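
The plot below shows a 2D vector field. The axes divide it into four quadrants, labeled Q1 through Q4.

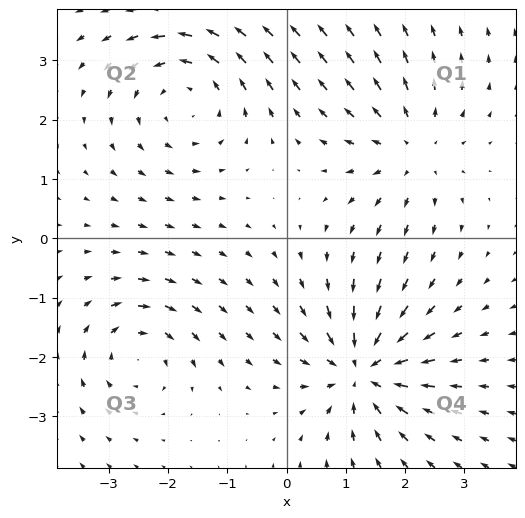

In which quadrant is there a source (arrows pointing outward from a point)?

The source sits at approximately (2.1, 1.5), which lies in quadrant Q1. The divergence there is about +4, positive as expected for a source.

Q1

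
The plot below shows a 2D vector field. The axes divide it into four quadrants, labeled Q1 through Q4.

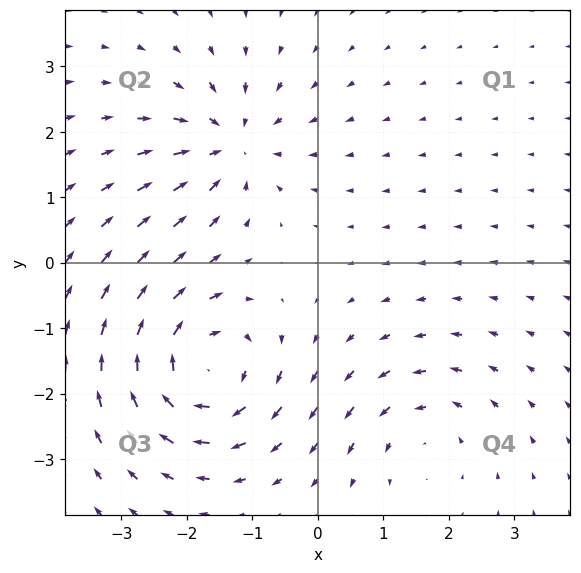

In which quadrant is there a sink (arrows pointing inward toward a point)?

The sink sits at approximately (-1.3, 1.8), which lies in quadrant Q2. The divergence there is about -4, negative as expected for a sink.

Q2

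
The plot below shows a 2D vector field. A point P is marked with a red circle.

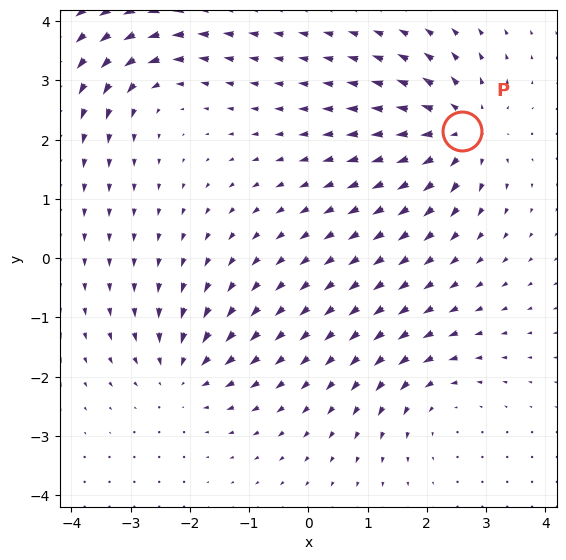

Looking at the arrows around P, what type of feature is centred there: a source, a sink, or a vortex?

At P (2.6, 2.2) the arrows spread outward. Divergence about +5, curl ≈0 — positive divergence with near-zero curl is a source.

source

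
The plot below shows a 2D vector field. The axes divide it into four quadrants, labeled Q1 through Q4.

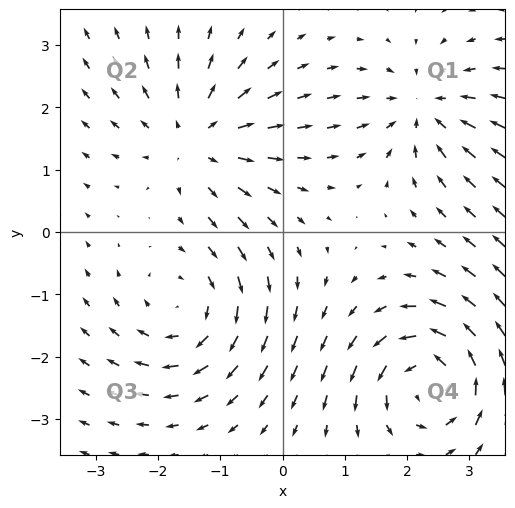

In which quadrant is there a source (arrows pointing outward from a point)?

The source sits at approximately (-1.4, 1.5), which lies in quadrant Q2. The divergence there is about +4, positive as expected for a source.

Q2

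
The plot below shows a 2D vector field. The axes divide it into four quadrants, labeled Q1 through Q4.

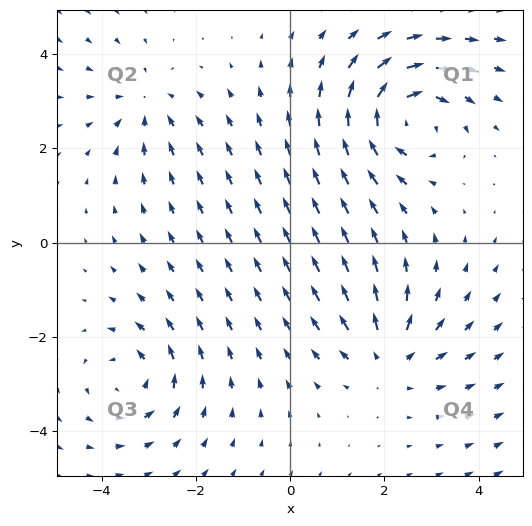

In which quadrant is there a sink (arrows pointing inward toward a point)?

Q2

The sink sits at approximately (-3.1, 2.9), which lies in quadrant Q2. The divergence there is about -3, negative as expected for a sink.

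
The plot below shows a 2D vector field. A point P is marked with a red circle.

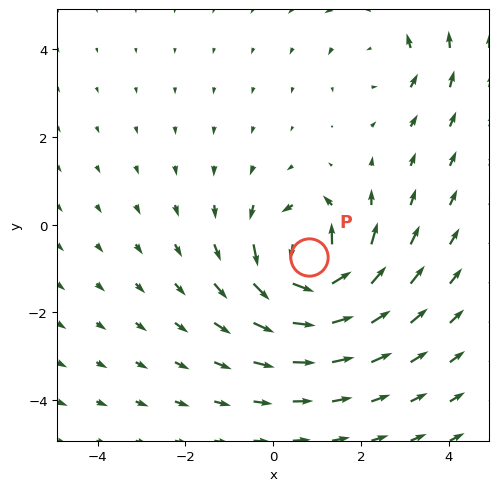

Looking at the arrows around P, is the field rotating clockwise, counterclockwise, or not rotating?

Near P at (0.8, -0.7) the arrows circulate counterclockwise. The curl (z-component) there is about +6; positive curl means counterclockwise rotation.

counterclockwise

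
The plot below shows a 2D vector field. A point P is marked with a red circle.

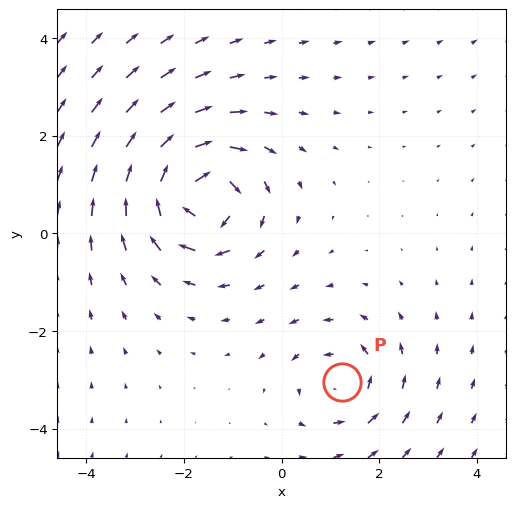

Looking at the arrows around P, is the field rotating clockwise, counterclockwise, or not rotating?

counterclockwise

Near P at (1.2, -3.0) the arrows circulate counterclockwise. The curl (z-component) there is about +3; positive curl means counterclockwise rotation.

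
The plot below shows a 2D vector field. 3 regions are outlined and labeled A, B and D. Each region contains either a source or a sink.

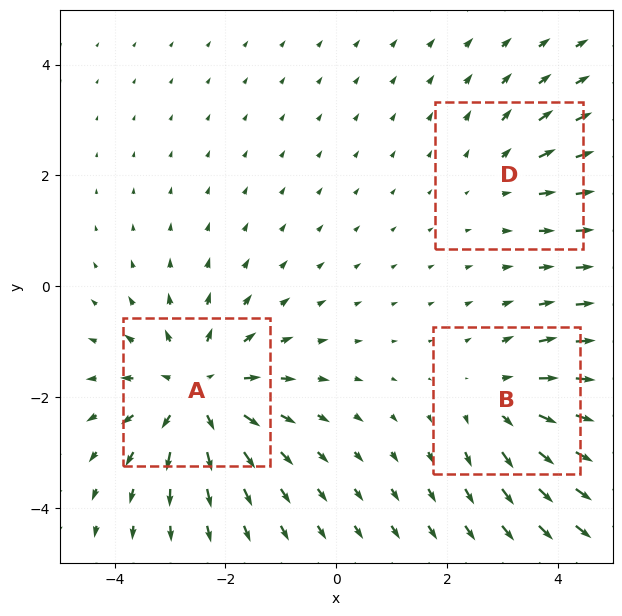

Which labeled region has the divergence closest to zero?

D

Divergence at each region's feature centre — A: about +5, B: about +3, D: about +2. Region D is closest to zero.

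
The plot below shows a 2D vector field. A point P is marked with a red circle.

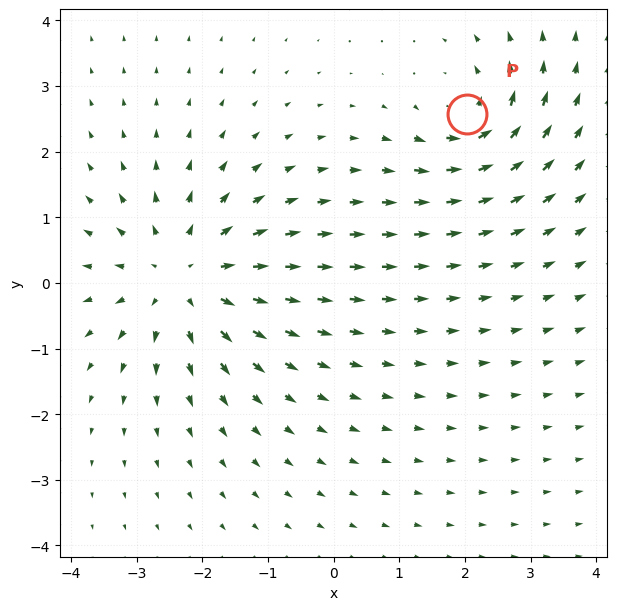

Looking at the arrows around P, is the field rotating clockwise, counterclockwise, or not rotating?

counterclockwise

Near P at (2.0, 2.6) the arrows circulate counterclockwise. The curl (z-component) there is about +4; positive curl means counterclockwise rotation.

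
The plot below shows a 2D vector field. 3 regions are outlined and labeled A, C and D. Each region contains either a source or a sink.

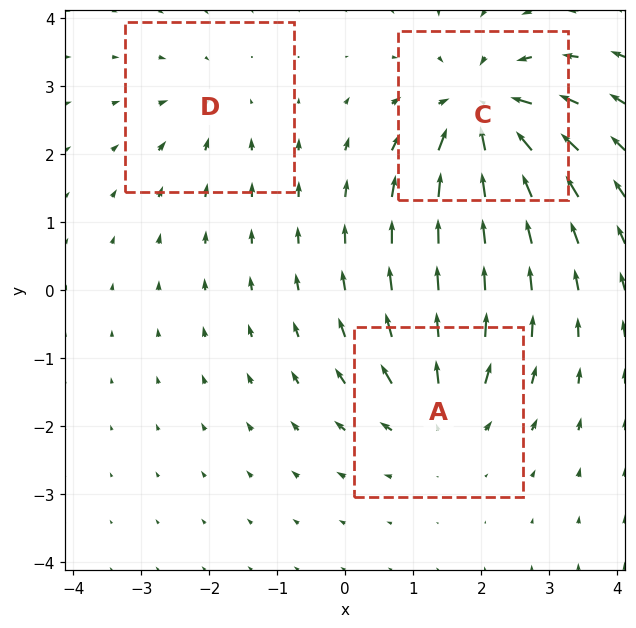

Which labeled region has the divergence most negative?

Divergence at each region's feature centre — A: about +4, C: about -6, D: about -2. Region C is most negative.

C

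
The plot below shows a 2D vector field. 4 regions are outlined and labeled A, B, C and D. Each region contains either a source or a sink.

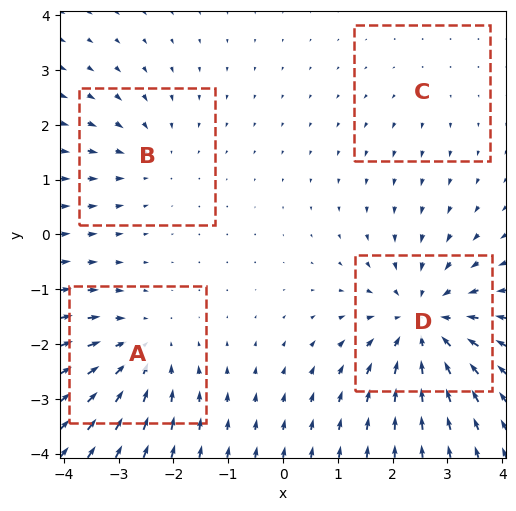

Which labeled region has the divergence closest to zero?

Divergence at each region's feature centre — A: about -4, B: about -3, C: about +2, D: about -6. Region C is closest to zero.

C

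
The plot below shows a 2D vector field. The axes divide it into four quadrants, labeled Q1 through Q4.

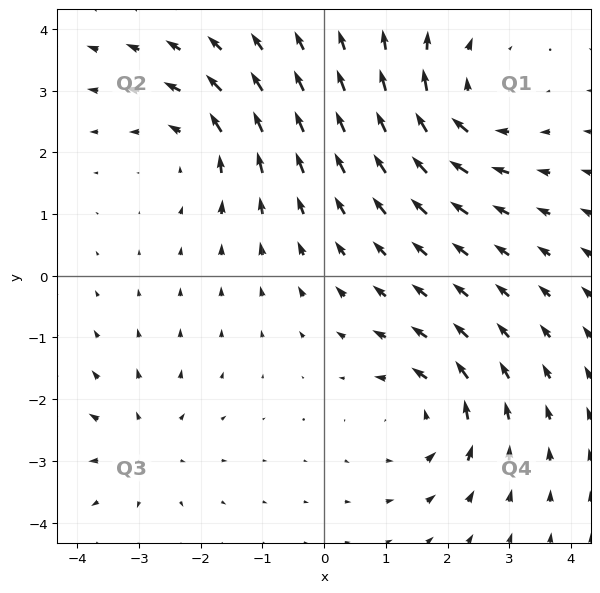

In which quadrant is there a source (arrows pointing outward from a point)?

Q3

The source sits at approximately (-2.9, -2.7), which lies in quadrant Q3. The divergence there is about +3, positive as expected for a source.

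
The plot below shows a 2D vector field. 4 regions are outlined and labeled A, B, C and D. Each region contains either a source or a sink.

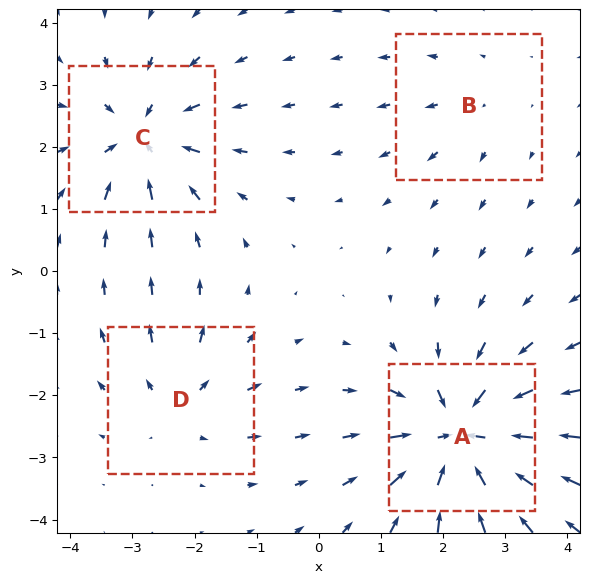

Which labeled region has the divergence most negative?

Divergence at each region's feature centre — A: about -8, B: about +2, C: about -6, D: about +4. Region A is most negative.

A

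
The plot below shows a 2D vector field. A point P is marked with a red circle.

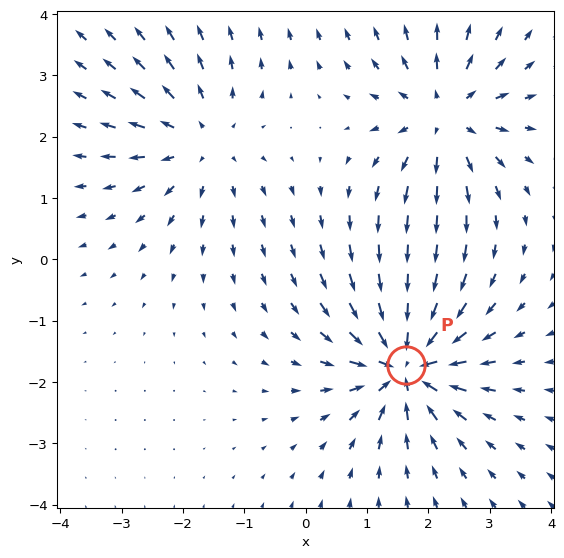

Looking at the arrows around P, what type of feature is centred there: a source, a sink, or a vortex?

At P (1.6, -1.7) the arrows converge inward. Divergence about -7, curl ≈0 — negative divergence with near-zero curl is a sink.

sink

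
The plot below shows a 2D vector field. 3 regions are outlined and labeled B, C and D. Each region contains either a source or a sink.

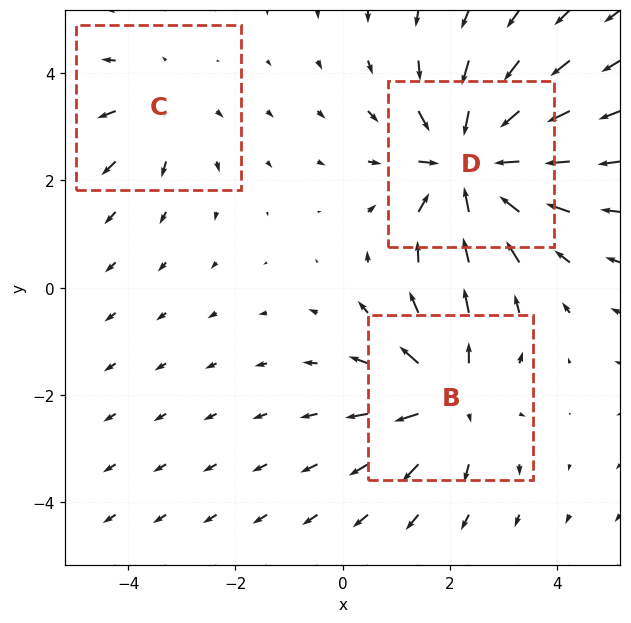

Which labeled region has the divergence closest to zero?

C

Divergence at each region's feature centre — B: about +3, C: about +2, D: about -5. Region C is closest to zero.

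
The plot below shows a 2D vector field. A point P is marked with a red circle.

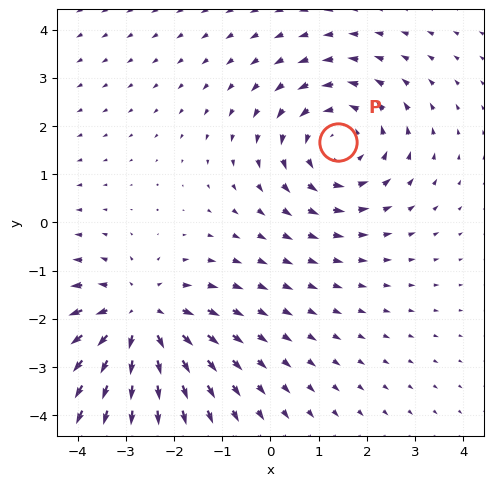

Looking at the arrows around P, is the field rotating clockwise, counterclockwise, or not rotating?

Near P at (1.4, 1.7) the arrows circulate counterclockwise. The curl (z-component) there is about +3; positive curl means counterclockwise rotation.

counterclockwise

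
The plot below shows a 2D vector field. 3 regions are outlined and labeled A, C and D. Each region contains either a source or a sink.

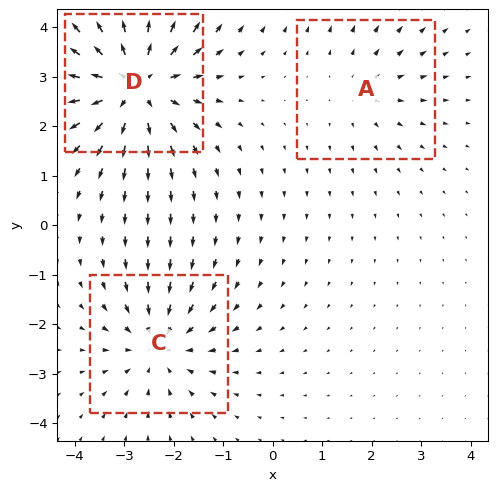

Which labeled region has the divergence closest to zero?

Divergence at each region's feature centre — A: about +2, C: about -3, D: about +5. Region A is closest to zero.

A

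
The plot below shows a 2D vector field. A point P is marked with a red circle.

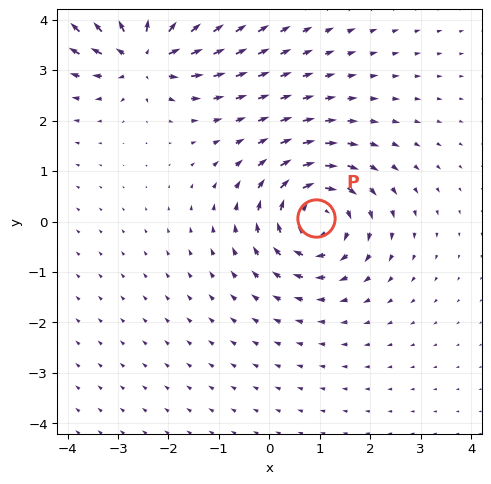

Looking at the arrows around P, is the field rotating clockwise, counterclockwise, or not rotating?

clockwise

Near P at (0.9, 0.1) the arrows circulate clockwise. The curl (z-component) there is about -5; negative curl means clockwise rotation.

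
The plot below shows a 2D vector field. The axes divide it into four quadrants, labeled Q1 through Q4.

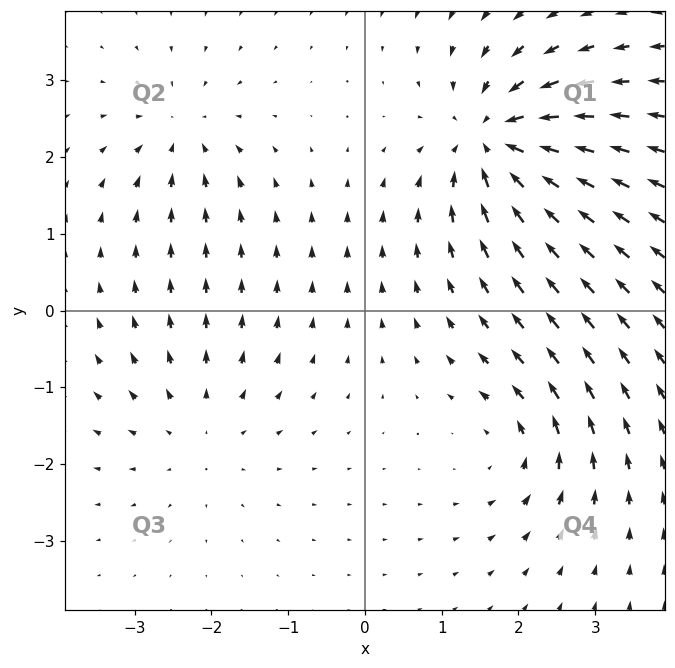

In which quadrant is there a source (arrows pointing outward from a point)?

The source sits at approximately (-2.1, -1.5), which lies in quadrant Q3. The divergence there is about +3, positive as expected for a source.

Q3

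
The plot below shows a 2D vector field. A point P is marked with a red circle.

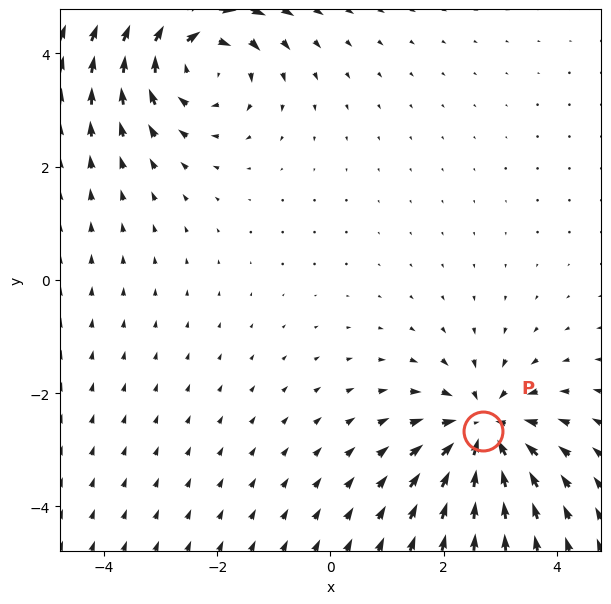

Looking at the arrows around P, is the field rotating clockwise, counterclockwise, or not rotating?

Near P at (2.7, -2.7) the arrows show no circulation. The curl there is ≈0.

not rotating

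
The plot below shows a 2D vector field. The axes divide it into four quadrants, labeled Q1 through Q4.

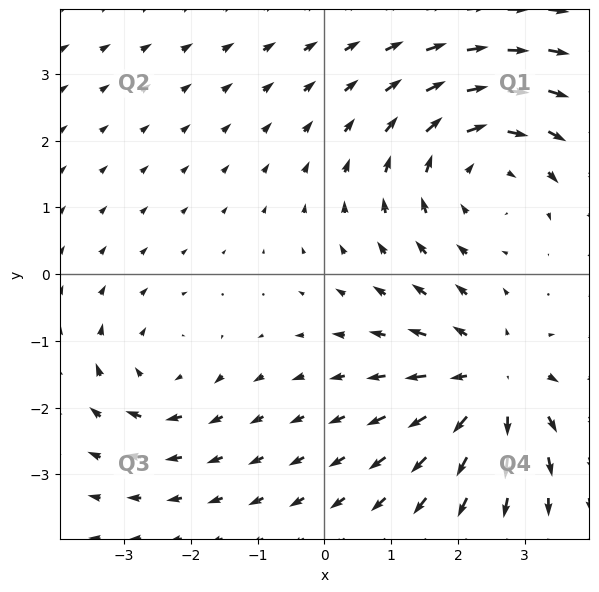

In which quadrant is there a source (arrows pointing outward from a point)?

Q4

The source sits at approximately (2.5, -1.6), which lies in quadrant Q4. The divergence there is about +5, positive as expected for a source.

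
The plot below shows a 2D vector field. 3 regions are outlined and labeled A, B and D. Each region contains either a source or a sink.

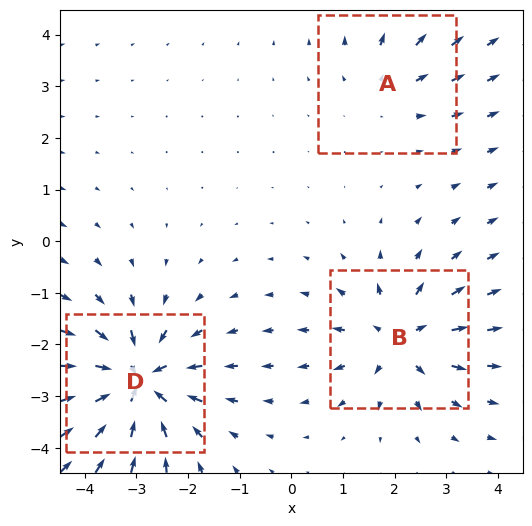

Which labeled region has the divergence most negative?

Divergence at each region's feature centre — A: about +2, B: about +4, D: about -6. Region D is most negative.

D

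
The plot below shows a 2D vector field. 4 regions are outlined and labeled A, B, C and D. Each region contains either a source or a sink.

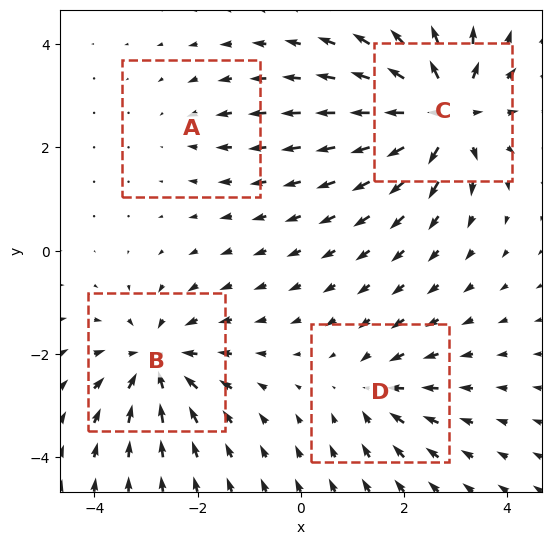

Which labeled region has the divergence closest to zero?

Divergence at each region's feature centre — A: about -2, B: about -5, C: about +8, D: about -3. Region A is closest to zero.

A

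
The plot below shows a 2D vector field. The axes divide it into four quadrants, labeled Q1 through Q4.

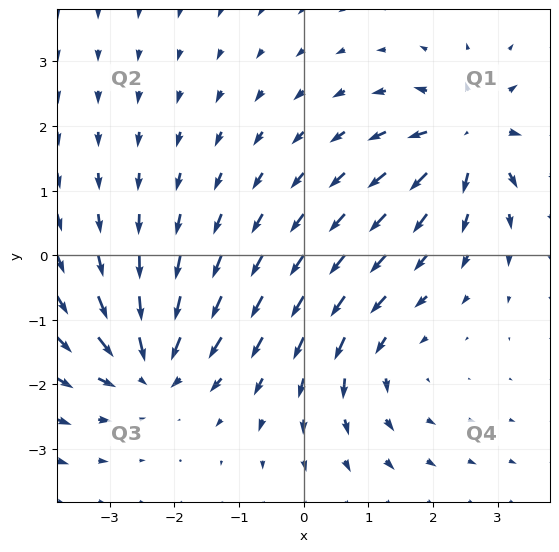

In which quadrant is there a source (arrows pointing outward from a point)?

The source sits at approximately (2.6, 1.8), which lies in quadrant Q1. The divergence there is about +6, positive as expected for a source.

Q1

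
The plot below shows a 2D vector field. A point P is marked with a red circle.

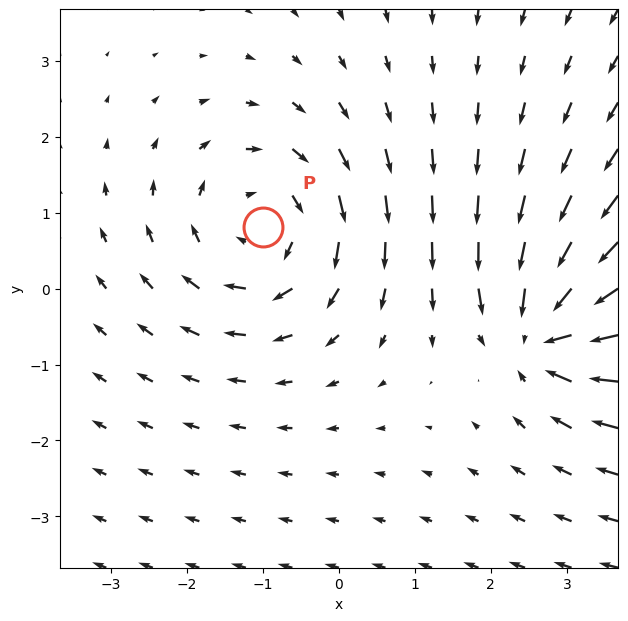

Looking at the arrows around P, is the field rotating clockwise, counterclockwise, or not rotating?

Near P at (-1.0, 0.8) the arrows circulate clockwise. The curl (z-component) there is about -5; negative curl means clockwise rotation.

clockwise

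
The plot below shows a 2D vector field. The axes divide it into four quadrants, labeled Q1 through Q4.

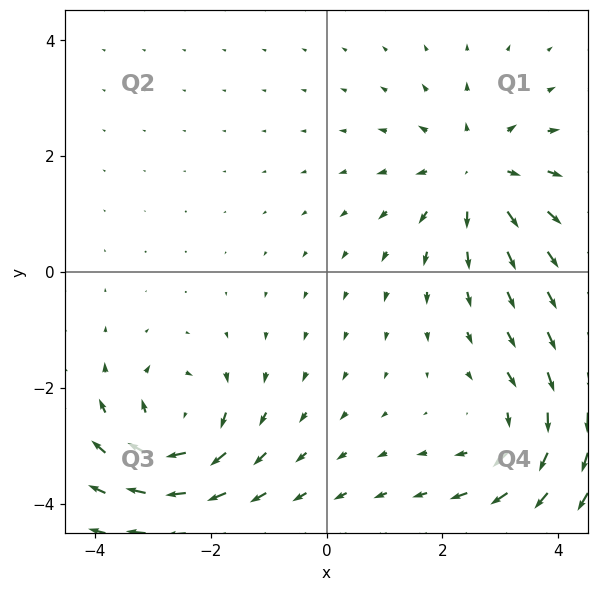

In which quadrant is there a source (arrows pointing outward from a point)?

The source sits at approximately (2.6, 1.7), which lies in quadrant Q1. The divergence there is about +4, positive as expected for a source.

Q1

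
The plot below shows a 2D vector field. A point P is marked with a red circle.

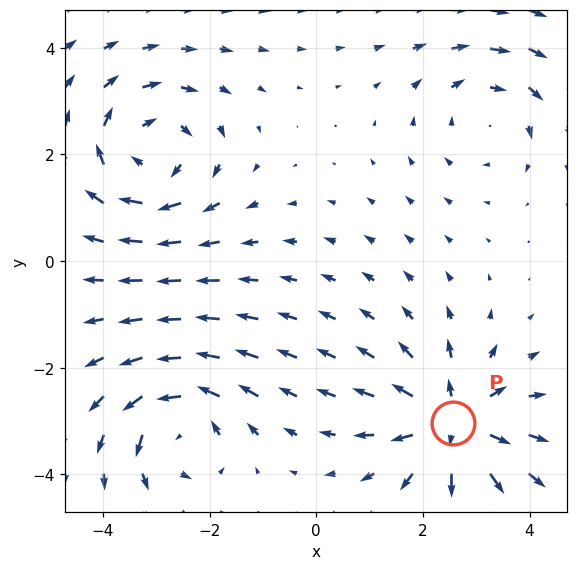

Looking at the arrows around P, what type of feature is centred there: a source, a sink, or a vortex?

At P (2.6, -3.0) the arrows spread outward. Divergence about +5, curl ≈0 — positive divergence with near-zero curl is a source.

source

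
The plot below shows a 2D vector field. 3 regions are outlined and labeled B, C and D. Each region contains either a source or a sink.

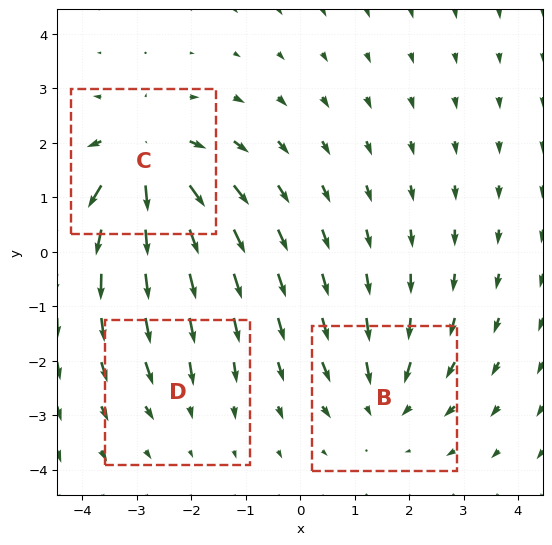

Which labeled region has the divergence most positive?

C

Divergence at each region's feature centre — B: about -3, C: about +5, D: about -2. Region C is most positive.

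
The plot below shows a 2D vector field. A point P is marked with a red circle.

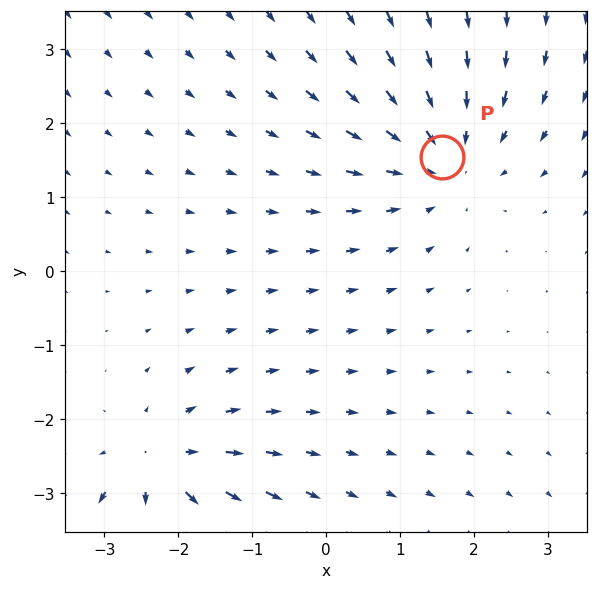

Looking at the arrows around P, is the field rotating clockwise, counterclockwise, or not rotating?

not rotating

Near P at (1.6, 1.6) the arrows show no circulation. The curl there is ≈0.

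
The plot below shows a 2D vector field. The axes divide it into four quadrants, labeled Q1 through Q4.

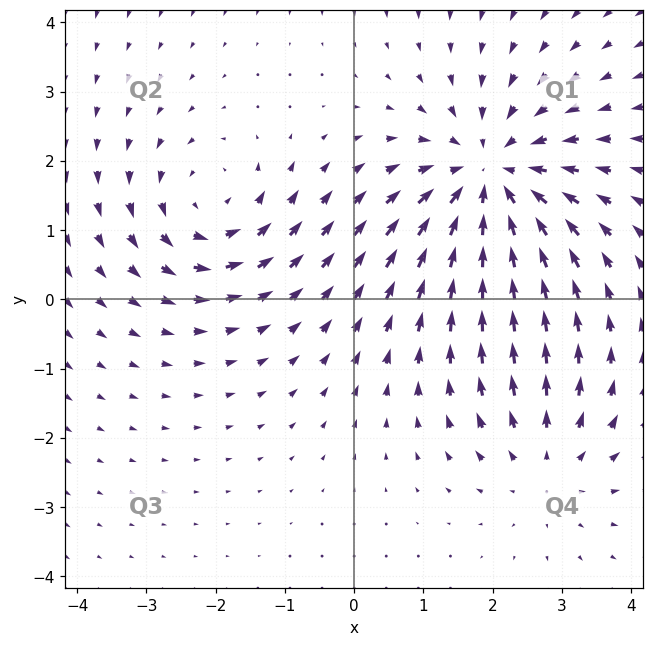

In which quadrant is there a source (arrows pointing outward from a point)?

The source sits at approximately (2.8, -2.4), which lies in quadrant Q4. The divergence there is about +2, positive as expected for a source.

Q4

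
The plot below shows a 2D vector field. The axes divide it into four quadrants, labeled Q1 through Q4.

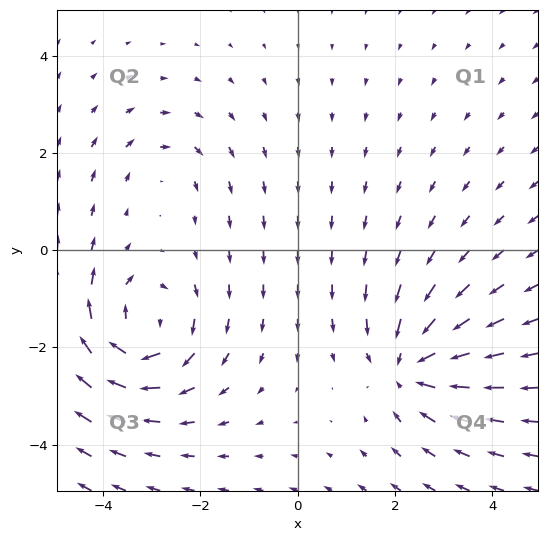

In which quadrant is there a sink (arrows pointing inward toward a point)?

The sink sits at approximately (2.3, -2.4), which lies in quadrant Q4. The divergence there is about -5, negative as expected for a sink.

Q4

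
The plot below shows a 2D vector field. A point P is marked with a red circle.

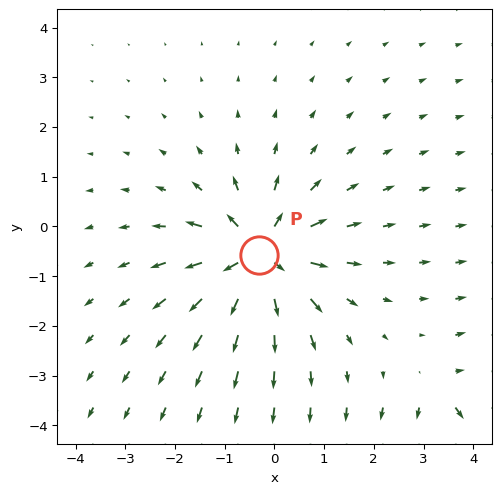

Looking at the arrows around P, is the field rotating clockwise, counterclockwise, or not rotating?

not rotating

Near P at (-0.3, -0.6) the arrows show no circulation. The curl there is ≈0.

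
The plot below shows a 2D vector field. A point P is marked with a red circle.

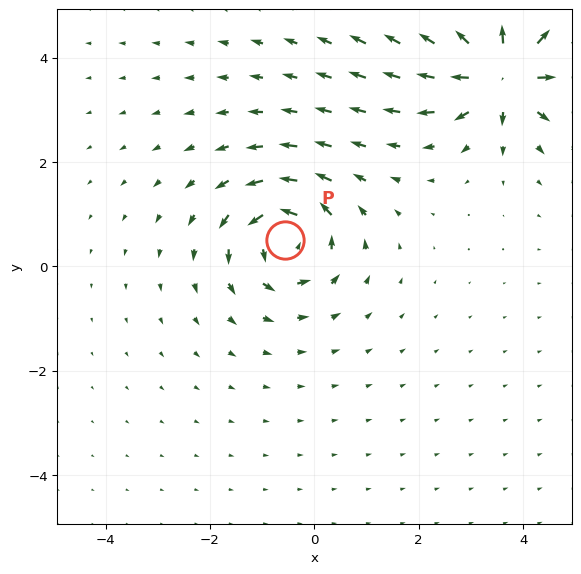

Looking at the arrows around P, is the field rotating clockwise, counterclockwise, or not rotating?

counterclockwise

Near P at (-0.6, 0.5) the arrows circulate counterclockwise. The curl (z-component) there is about +5; positive curl means counterclockwise rotation.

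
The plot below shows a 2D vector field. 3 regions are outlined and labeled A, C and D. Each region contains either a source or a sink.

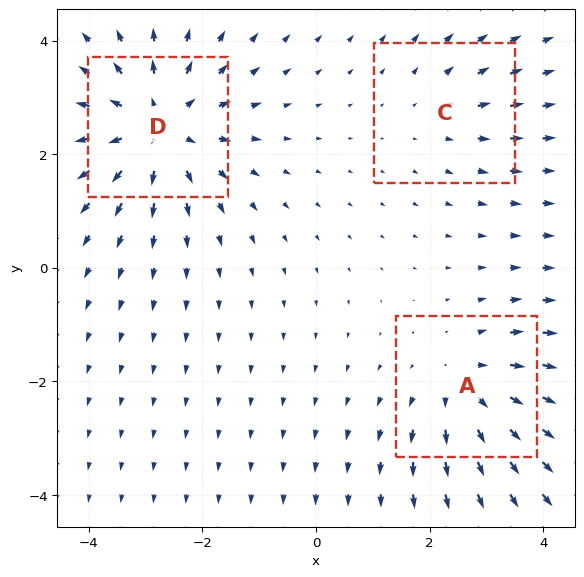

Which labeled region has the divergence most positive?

Divergence at each region's feature centre — A: about +3, C: about +2, D: about +4. Region D is most positive.

D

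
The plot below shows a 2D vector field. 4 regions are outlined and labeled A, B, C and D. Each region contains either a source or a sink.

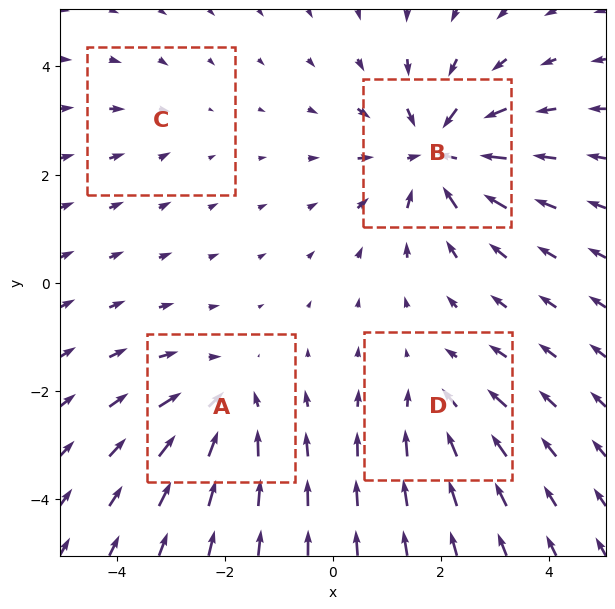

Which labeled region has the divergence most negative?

Divergence at each region's feature centre — A: about -4, B: about -7, C: about -2, D: about -3. Region B is most negative.

B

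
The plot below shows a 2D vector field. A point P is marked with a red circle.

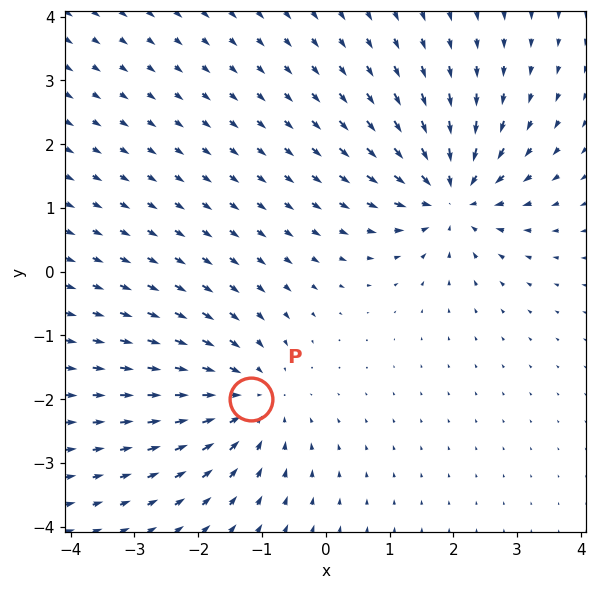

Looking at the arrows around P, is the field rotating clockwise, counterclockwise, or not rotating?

Near P at (-1.2, -2.0) the arrows show no circulation. The curl there is ≈0.

not rotating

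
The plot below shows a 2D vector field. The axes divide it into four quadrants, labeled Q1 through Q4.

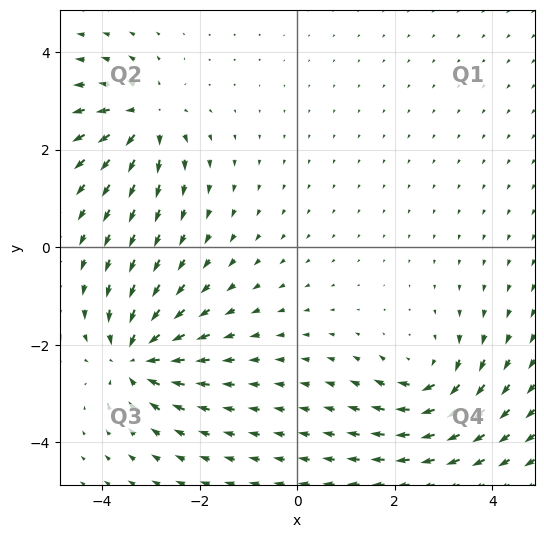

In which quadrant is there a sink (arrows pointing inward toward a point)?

Q3

The sink sits at approximately (-3.3, -2.3), which lies in quadrant Q3. The divergence there is about -4, negative as expected for a sink.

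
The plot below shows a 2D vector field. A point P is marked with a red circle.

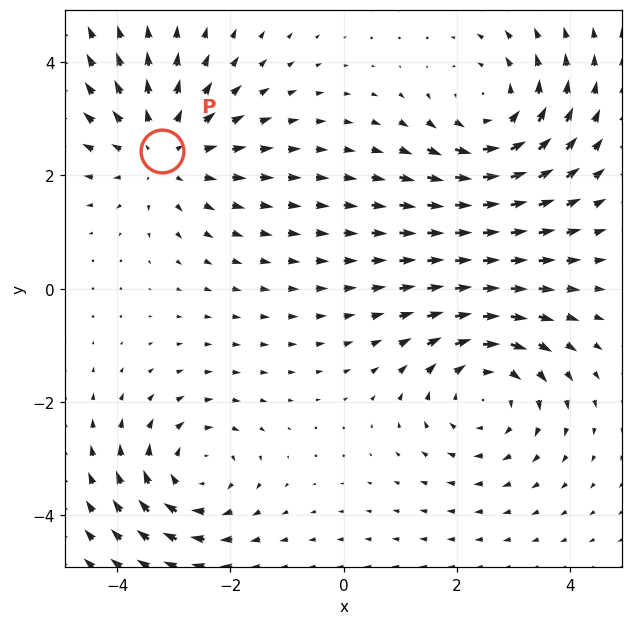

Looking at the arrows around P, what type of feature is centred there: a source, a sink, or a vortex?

source

At P (-3.2, 2.4) the arrows spread outward. Divergence about +3, curl ≈0 — positive divergence with near-zero curl is a source.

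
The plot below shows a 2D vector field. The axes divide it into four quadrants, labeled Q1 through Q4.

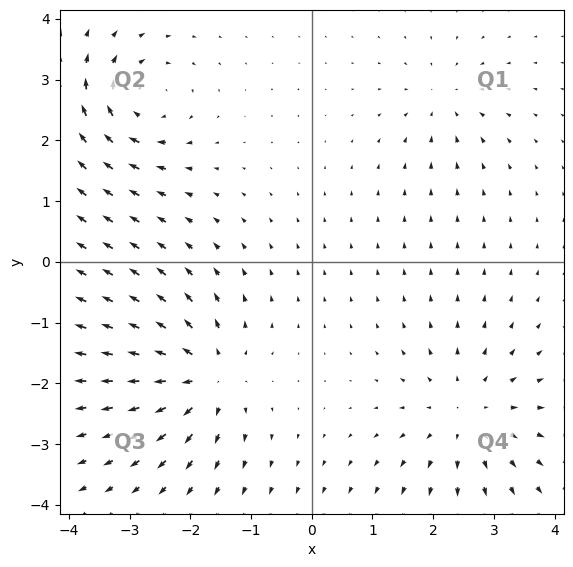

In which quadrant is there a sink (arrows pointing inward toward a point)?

The sink sits at approximately (2.2, 2.7), which lies in quadrant Q1. The divergence there is about -4, negative as expected for a sink.

Q1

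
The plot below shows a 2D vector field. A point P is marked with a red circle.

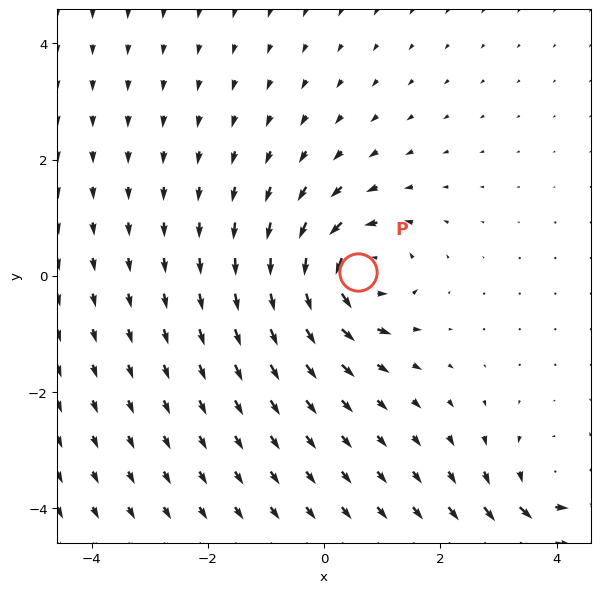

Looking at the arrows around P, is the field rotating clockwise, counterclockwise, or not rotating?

Near P at (0.6, 0.1) the arrows circulate counterclockwise. The curl (z-component) there is about +5; positive curl means counterclockwise rotation.

counterclockwise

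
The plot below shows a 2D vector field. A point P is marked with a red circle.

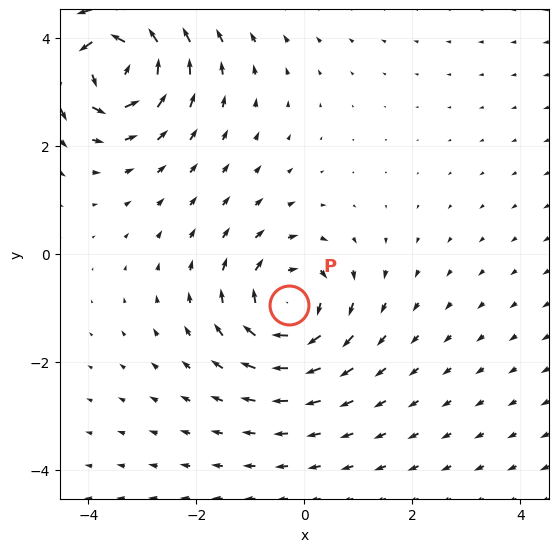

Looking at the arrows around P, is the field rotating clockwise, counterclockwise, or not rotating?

Near P at (-0.3, -0.9) the arrows circulate clockwise. The curl (z-component) there is about -4; negative curl means clockwise rotation.

clockwise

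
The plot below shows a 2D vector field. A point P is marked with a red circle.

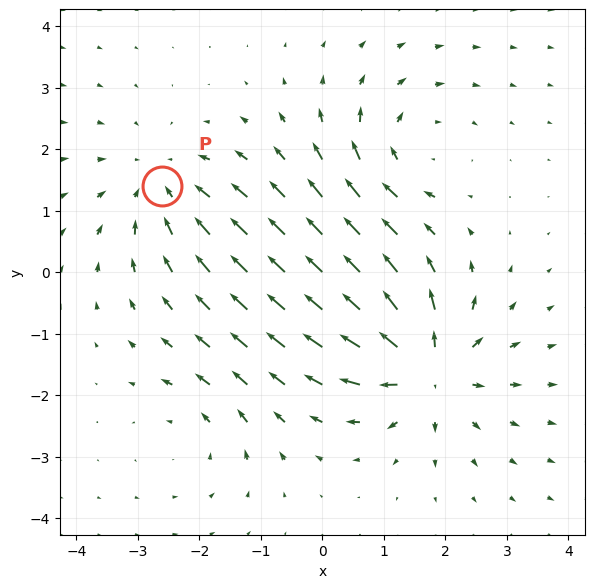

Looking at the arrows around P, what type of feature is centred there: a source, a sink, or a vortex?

At P (-2.6, 1.4) the arrows converge inward. Divergence about -3, curl ≈0 — negative divergence with near-zero curl is a sink.

sink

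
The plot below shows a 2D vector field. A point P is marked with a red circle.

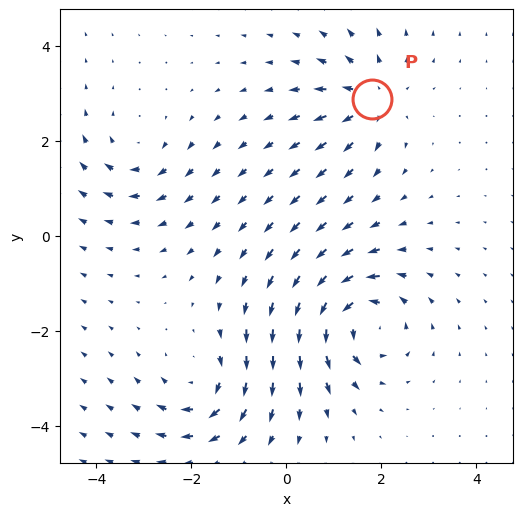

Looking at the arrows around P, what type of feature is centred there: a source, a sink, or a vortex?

At P (1.8, 2.9) the arrows spread outward. Divergence about +5, curl ≈0 — positive divergence with near-zero curl is a source.

source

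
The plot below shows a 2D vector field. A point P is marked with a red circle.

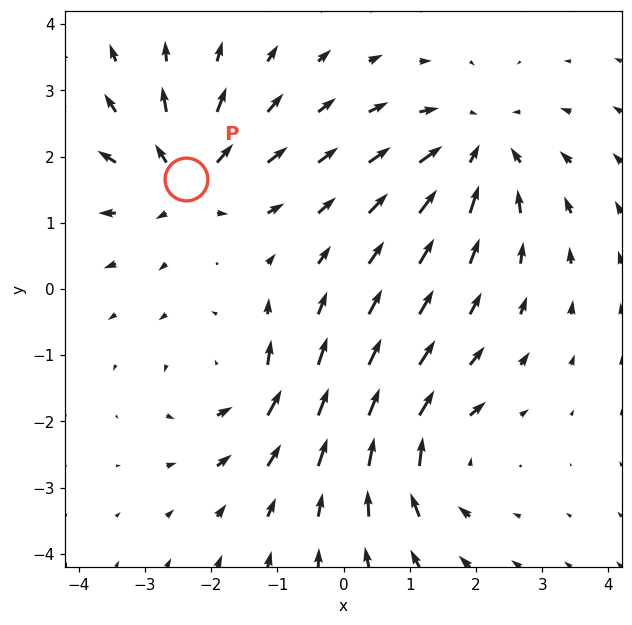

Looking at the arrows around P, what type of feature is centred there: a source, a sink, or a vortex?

source

At P (-2.4, 1.7) the arrows spread outward. Divergence about +4, curl ≈0 — positive divergence with near-zero curl is a source.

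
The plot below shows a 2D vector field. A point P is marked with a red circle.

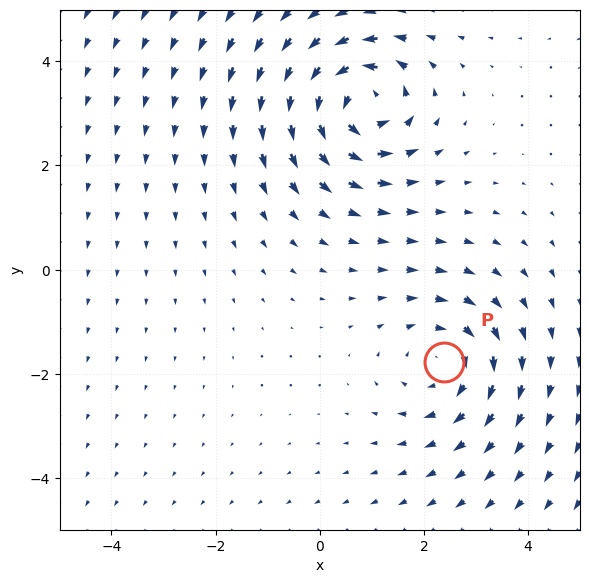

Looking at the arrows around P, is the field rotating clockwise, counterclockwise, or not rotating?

clockwise

Near P at (2.4, -1.8) the arrows circulate clockwise. The curl (z-component) there is about -3; negative curl means clockwise rotation.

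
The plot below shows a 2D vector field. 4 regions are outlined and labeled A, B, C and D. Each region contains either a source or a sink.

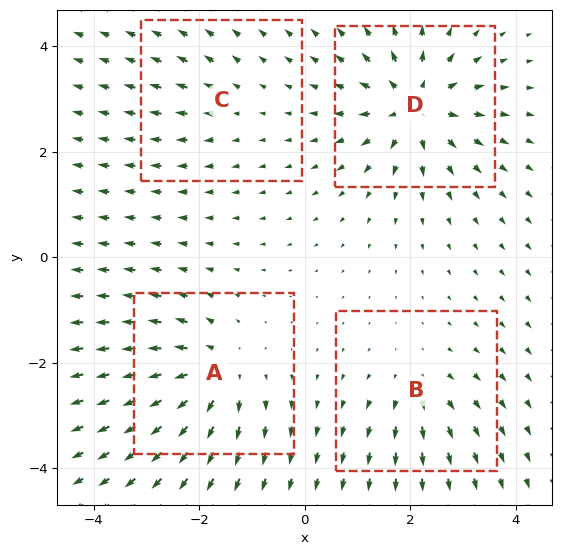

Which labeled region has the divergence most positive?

D

Divergence at each region's feature centre — A: about +7, B: about +4, C: about +2, D: about +8. Region D is most positive.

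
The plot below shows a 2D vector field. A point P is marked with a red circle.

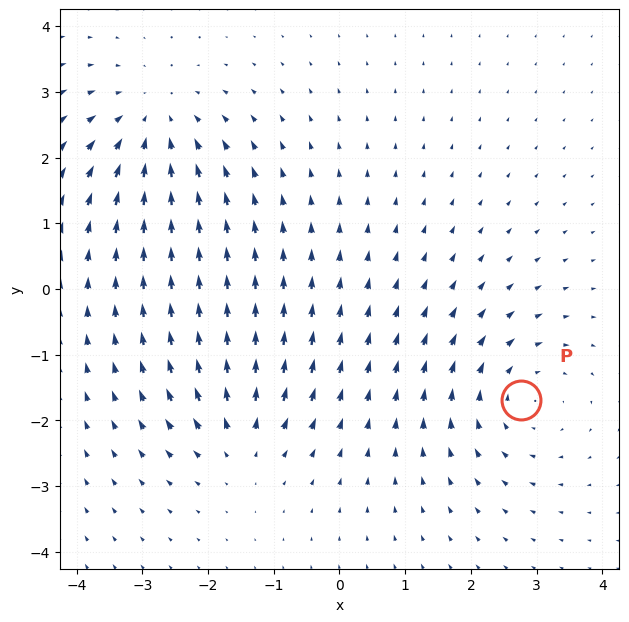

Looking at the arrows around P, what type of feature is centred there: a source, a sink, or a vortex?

vortex

At P (2.8, -1.7) the arrows circulate clockwise. Divergence ≈0, curl about -4 — near-zero divergence with nonzero curl is a vortex.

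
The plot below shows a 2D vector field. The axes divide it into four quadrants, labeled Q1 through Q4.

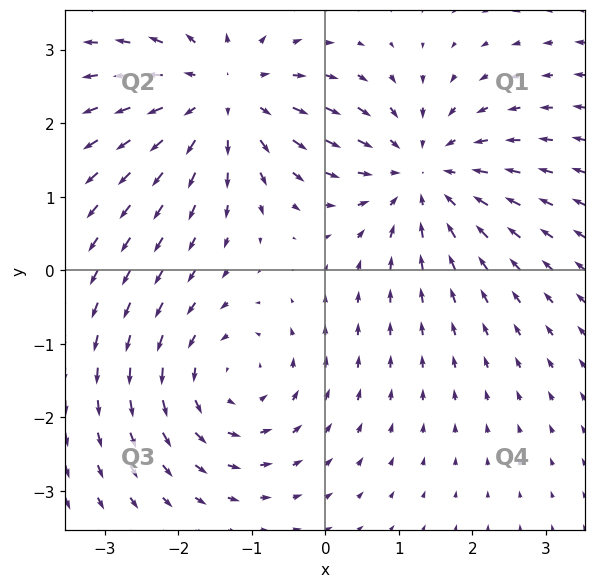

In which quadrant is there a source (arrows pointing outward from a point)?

The source sits at approximately (-1.4, 2.4), which lies in quadrant Q2. The divergence there is about +3, positive as expected for a source.

Q2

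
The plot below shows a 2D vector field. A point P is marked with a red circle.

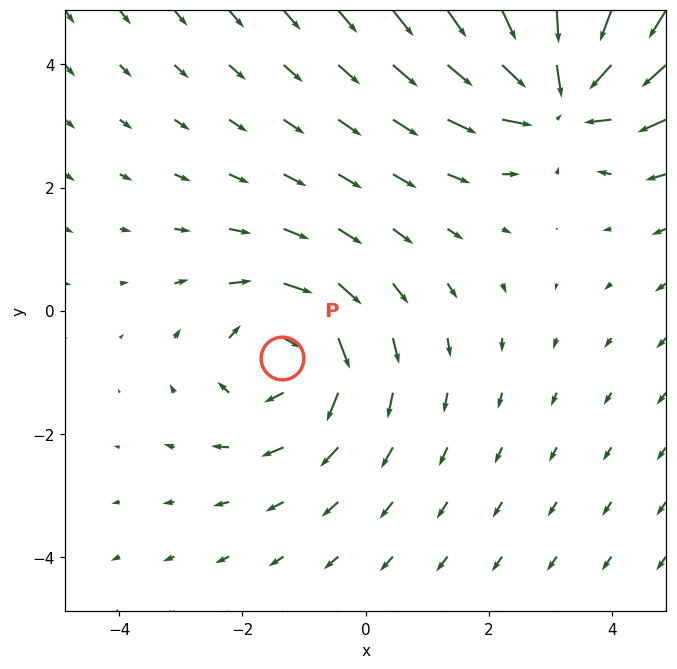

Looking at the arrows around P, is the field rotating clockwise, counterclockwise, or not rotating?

Near P at (-1.4, -0.8) the arrows circulate clockwise. The curl (z-component) there is about -3; negative curl means clockwise rotation.

clockwise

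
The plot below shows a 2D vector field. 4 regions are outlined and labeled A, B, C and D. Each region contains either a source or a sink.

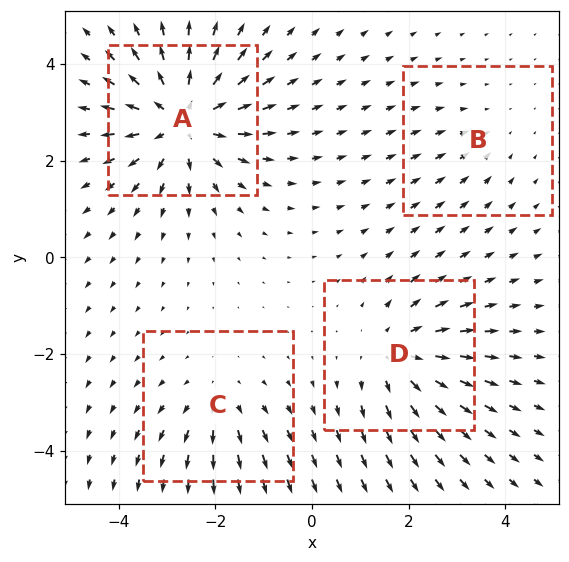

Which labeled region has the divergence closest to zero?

Divergence at each region's feature centre — A: about +7, B: about -2, C: about +3, D: about +5. Region B is closest to zero.

B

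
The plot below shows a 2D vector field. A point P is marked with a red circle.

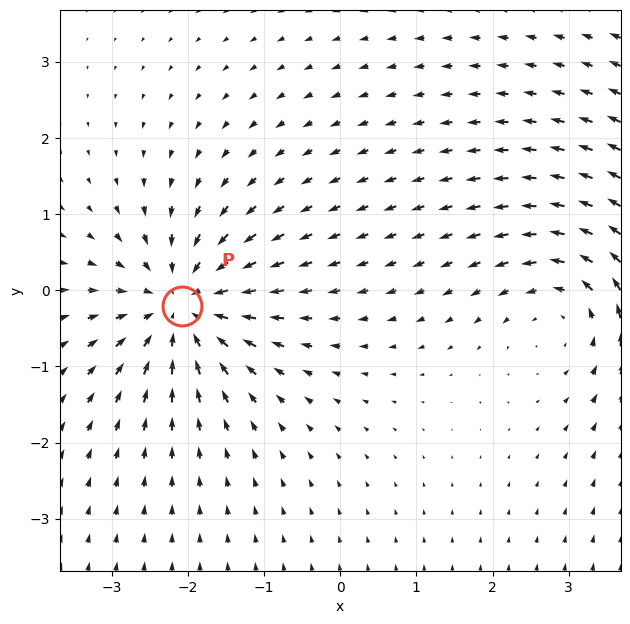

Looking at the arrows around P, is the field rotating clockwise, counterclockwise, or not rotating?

Near P at (-2.1, -0.2) the arrows show no circulation. The curl there is ≈0.

not rotating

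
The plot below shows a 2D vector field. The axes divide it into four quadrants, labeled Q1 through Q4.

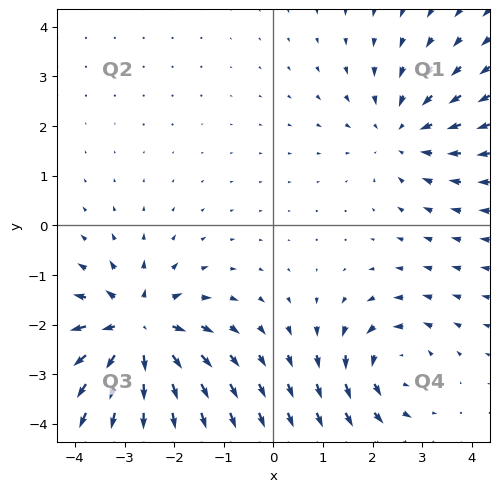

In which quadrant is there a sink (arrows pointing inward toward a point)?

Q1

The sink sits at approximately (2.6, 1.9), which lies in quadrant Q1. The divergence there is about -2, negative as expected for a sink.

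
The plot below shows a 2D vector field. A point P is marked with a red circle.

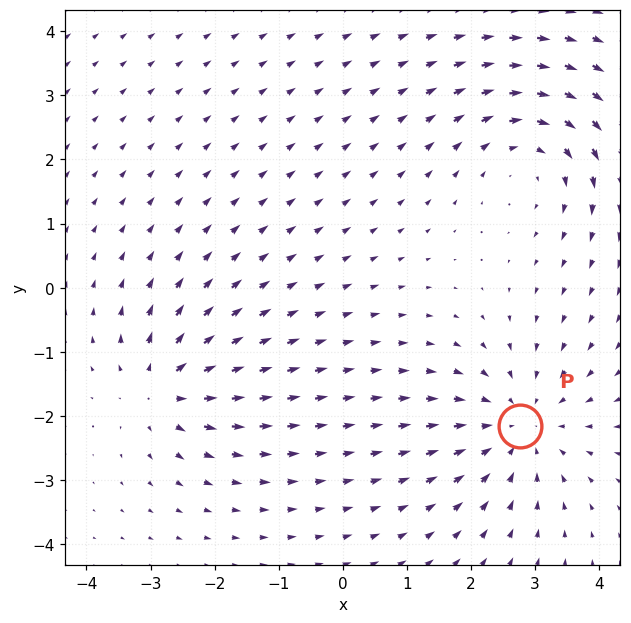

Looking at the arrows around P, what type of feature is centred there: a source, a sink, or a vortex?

At P (2.8, -2.2) the arrows converge inward. Divergence about -4, curl ≈0 — negative divergence with near-zero curl is a sink.

sink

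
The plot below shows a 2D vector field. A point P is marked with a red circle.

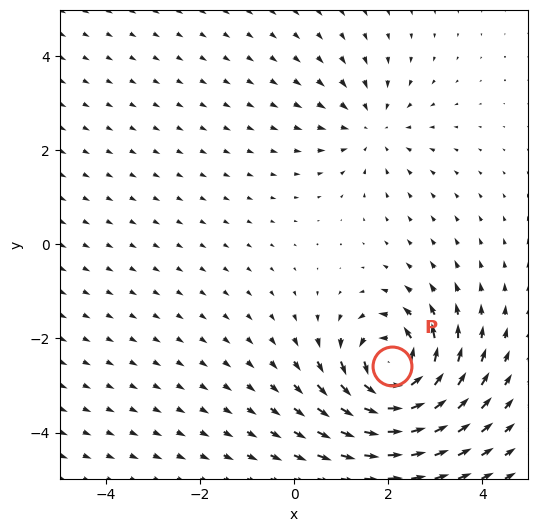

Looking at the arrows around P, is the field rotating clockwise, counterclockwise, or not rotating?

counterclockwise

Near P at (2.1, -2.6) the arrows circulate counterclockwise. The curl (z-component) there is about +7; positive curl means counterclockwise rotation.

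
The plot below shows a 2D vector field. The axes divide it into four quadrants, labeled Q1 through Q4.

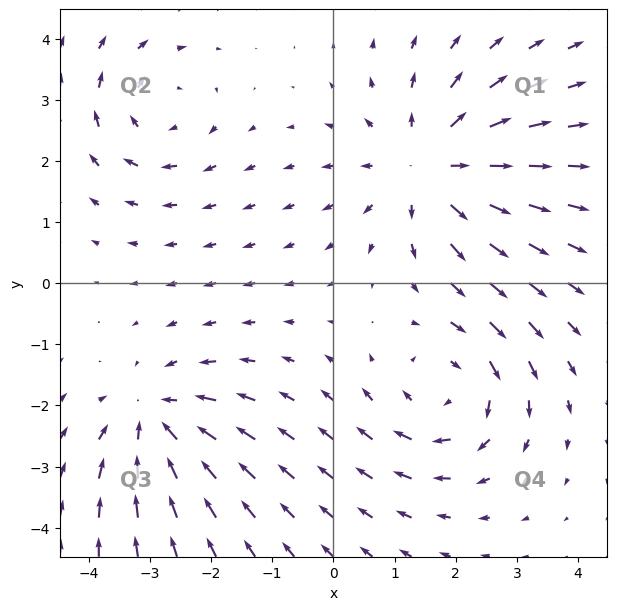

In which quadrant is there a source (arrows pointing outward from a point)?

The source sits at approximately (1.6, 1.9), which lies in quadrant Q1. The divergence there is about +4, positive as expected for a source.

Q1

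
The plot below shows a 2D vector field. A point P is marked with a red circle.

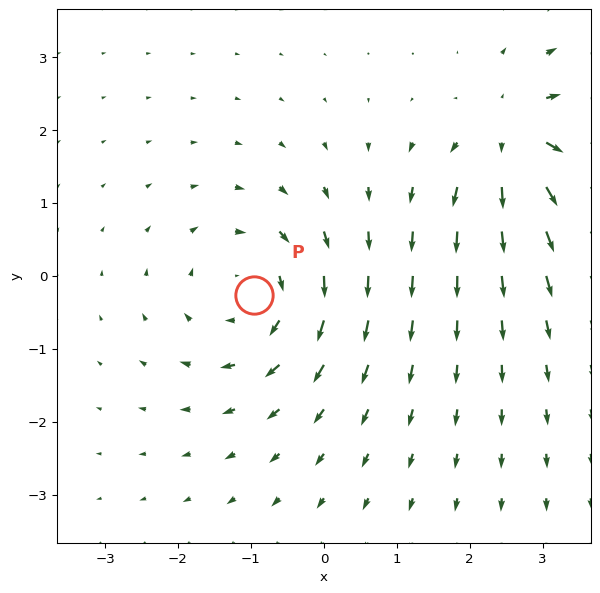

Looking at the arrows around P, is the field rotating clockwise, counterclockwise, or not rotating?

Near P at (-1.0, -0.3) the arrows circulate clockwise. The curl (z-component) there is about -3; negative curl means clockwise rotation.

clockwise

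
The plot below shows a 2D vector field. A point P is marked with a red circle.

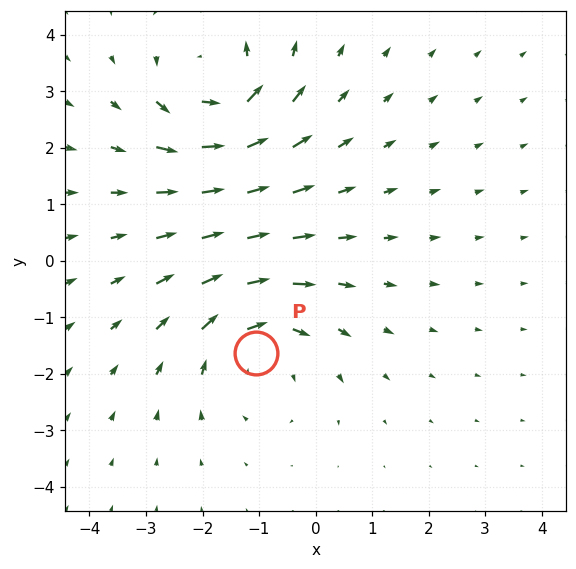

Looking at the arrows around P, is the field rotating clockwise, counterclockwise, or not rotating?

clockwise

Near P at (-1.0, -1.6) the arrows circulate clockwise. The curl (z-component) there is about -3; negative curl means clockwise rotation.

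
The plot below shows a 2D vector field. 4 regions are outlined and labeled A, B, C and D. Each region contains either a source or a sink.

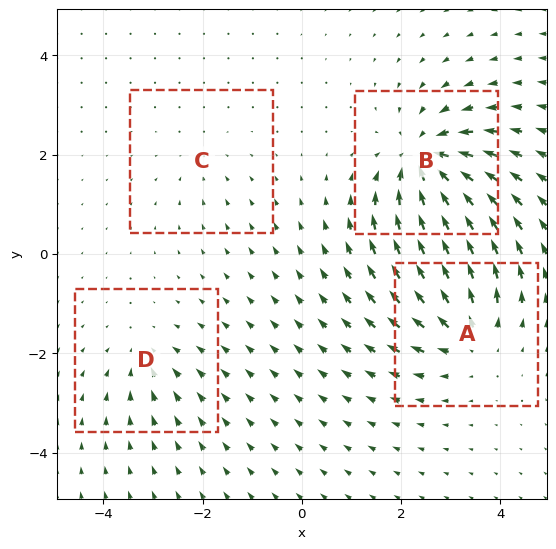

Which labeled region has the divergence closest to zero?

C

Divergence at each region's feature centre — A: about +6, B: about -8, C: about -2, D: about -3. Region C is closest to zero.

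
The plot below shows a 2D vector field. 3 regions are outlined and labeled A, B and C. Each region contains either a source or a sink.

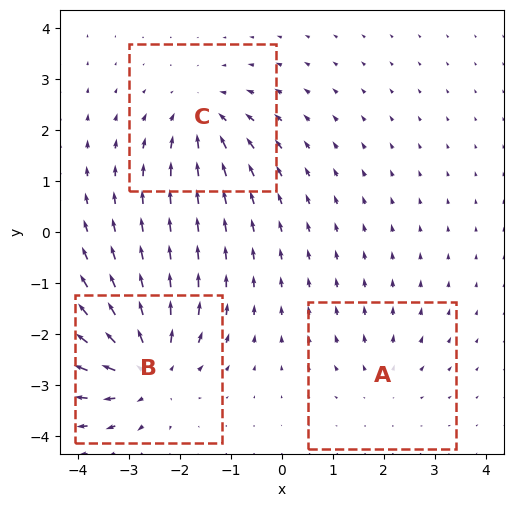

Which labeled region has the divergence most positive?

Divergence at each region's feature centre — A: about +2, B: about +5, C: about -4. Region B is most positive.

B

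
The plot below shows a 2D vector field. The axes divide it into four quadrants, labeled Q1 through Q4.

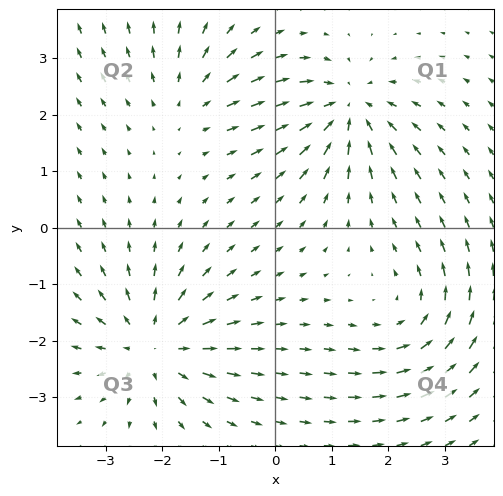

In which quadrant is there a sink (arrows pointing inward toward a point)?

Q1

The sink sits at approximately (1.3, 2.1), which lies in quadrant Q1. The divergence there is about -5, negative as expected for a sink.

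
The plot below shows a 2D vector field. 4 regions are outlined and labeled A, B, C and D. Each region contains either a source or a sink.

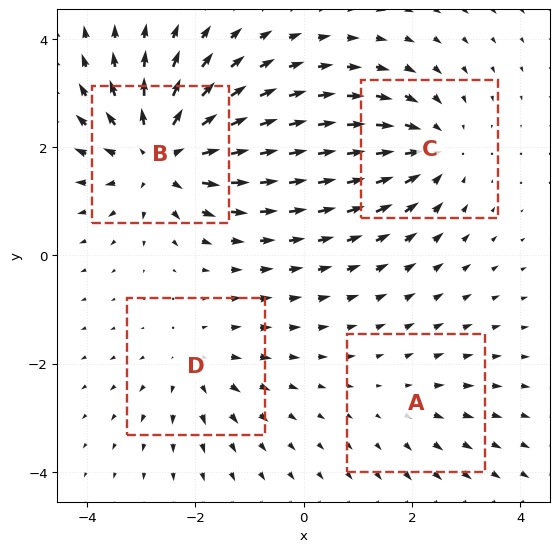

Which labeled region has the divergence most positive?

B

Divergence at each region's feature centre — A: about +2, B: about +7, C: about -4, D: about +3. Region B is most positive.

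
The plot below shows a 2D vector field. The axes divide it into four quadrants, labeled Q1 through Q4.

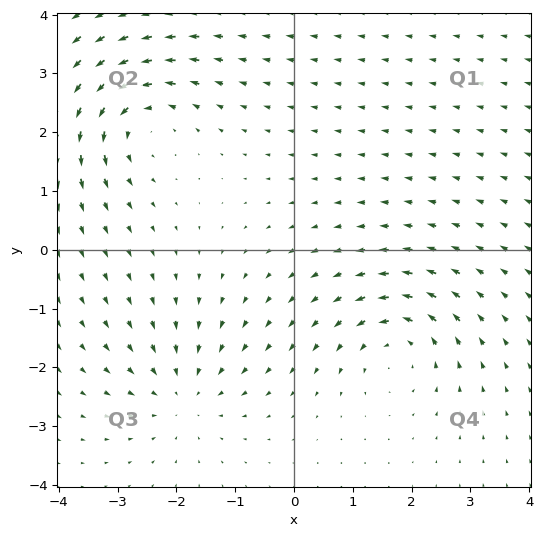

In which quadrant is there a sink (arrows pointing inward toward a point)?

The sink sits at approximately (-1.9, -2.5), which lies in quadrant Q3. The divergence there is about -4, negative as expected for a sink.

Q3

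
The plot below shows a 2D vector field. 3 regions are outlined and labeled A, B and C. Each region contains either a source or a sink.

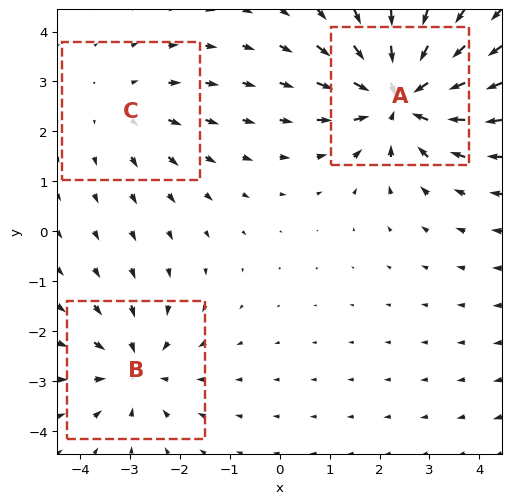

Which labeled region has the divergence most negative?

Divergence at each region's feature centre — A: about -5, B: about -3, C: about +2. Region A is most negative.

A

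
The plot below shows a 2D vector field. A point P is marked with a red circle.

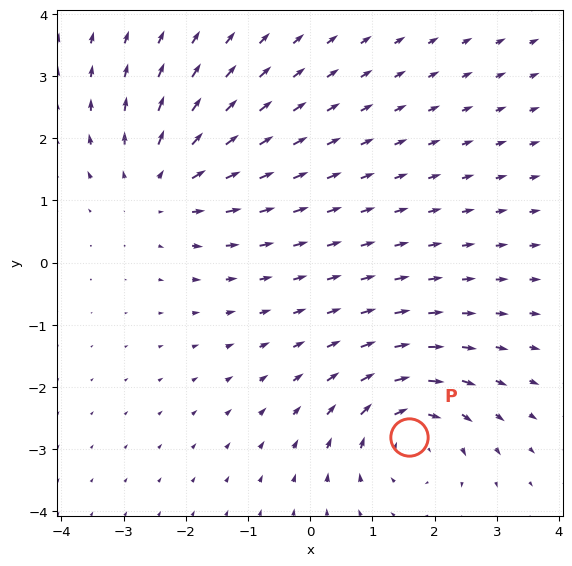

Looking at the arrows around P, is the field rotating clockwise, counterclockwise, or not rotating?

Near P at (1.6, -2.8) the arrows circulate clockwise. The curl (z-component) there is about -5; negative curl means clockwise rotation.

clockwise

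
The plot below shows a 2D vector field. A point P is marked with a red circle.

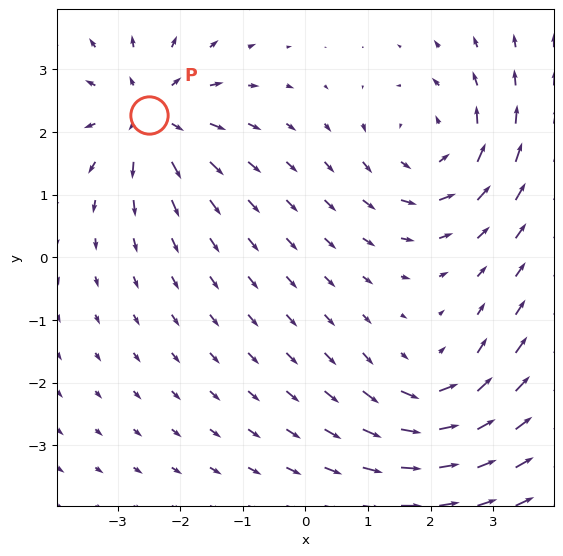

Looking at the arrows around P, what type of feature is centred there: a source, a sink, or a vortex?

At P (-2.5, 2.3) the arrows spread outward. Divergence about +6, curl ≈0 — positive divergence with near-zero curl is a source.

source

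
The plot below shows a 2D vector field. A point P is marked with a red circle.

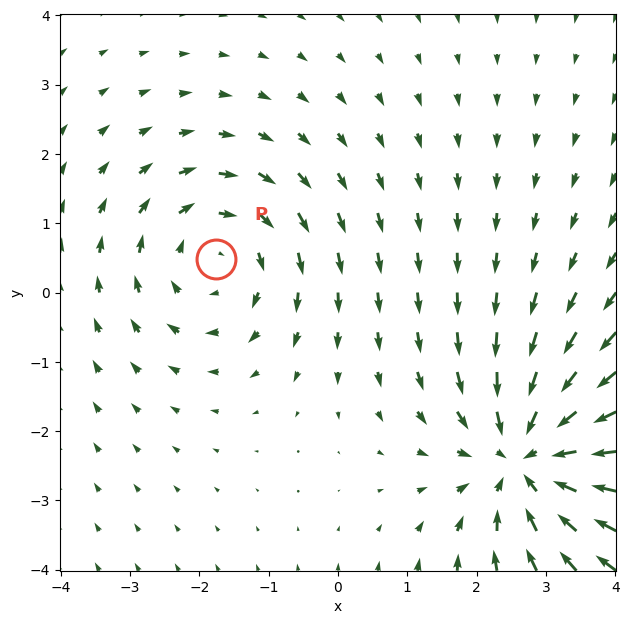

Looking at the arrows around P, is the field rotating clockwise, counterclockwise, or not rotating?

clockwise

Near P at (-1.8, 0.5) the arrows circulate clockwise. The curl (z-component) there is about -3; negative curl means clockwise rotation.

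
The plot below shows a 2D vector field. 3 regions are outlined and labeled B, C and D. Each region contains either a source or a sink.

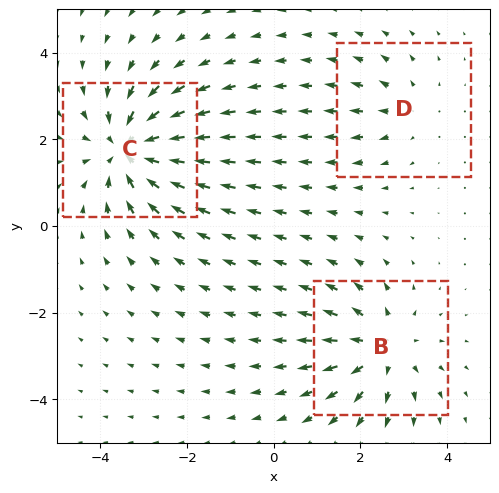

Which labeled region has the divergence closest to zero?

D

Divergence at each region's feature centre — B: about +3, C: about -5, D: about +2. Region D is closest to zero.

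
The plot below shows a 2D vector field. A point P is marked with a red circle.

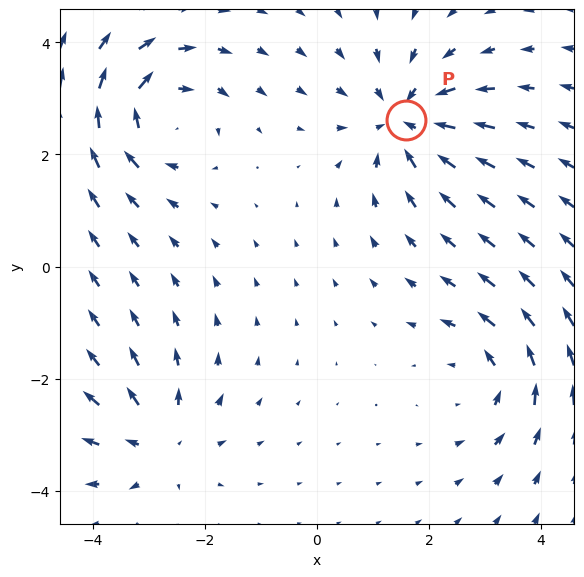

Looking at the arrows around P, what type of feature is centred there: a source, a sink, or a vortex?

sink

At P (1.6, 2.6) the arrows converge inward. Divergence about -5, curl ≈0 — negative divergence with near-zero curl is a sink.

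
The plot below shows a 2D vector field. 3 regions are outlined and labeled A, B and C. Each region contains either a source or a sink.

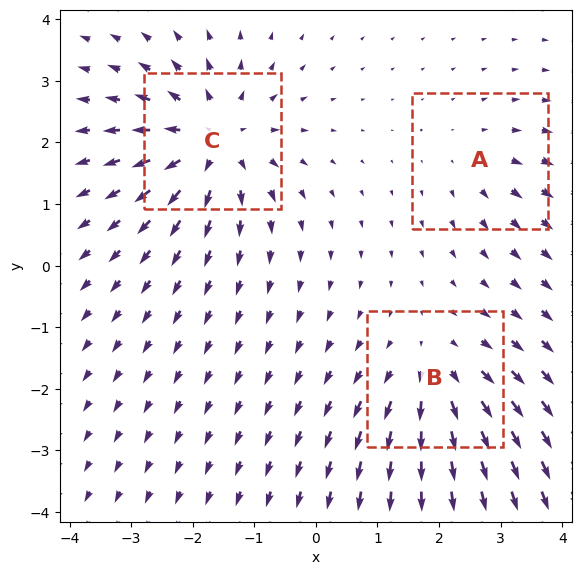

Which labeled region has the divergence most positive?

Divergence at each region's feature centre — A: about +2, B: about +3, C: about +5. Region C is most positive.

C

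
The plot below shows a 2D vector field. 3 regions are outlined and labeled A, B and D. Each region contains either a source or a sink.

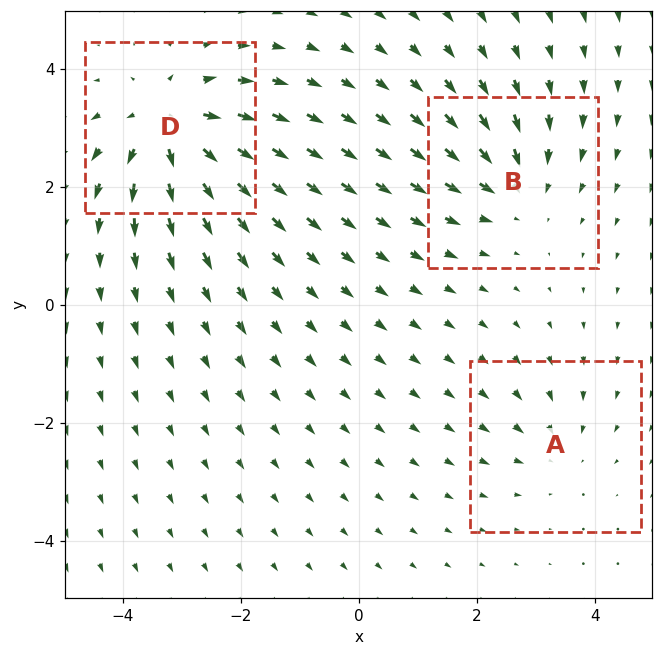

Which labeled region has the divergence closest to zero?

Divergence at each region's feature centre — A: about -2, B: about -3, D: about +5. Region A is closest to zero.

A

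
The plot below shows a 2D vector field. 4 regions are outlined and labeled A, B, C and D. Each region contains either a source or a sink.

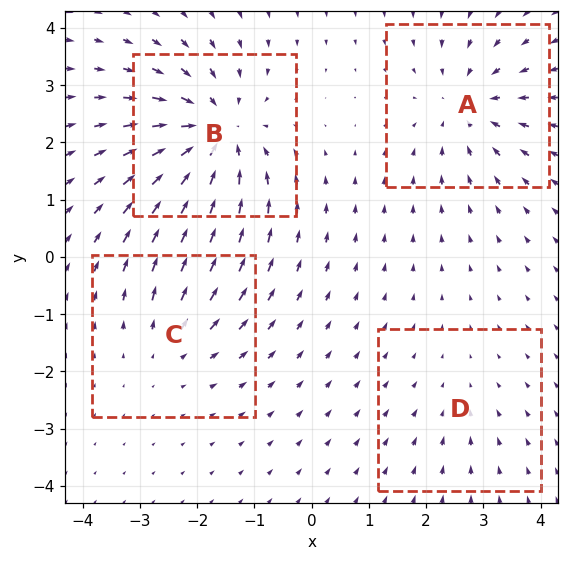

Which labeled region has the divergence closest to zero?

D

Divergence at each region's feature centre — A: about -5, B: about -7, C: about +3, D: about -2. Region D is closest to zero.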